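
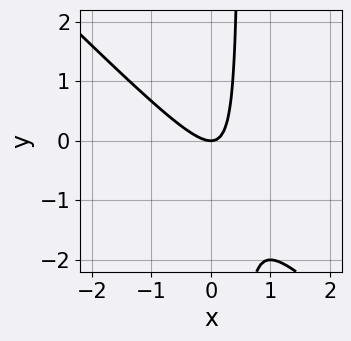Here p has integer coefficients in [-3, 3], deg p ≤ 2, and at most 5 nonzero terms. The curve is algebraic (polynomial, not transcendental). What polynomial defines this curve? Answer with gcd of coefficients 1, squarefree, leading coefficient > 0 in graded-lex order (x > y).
2*x^2 + 2*x*y - y

Degree: the shape is more complex than any degree-1 curve, so deg p = 2.
Against the integer gridlines: it meets the y-axis at y = 0 (among the integer gridlines); it meets the x-axis at x = 0 (among the integer gridlines).
Putting this together gives p.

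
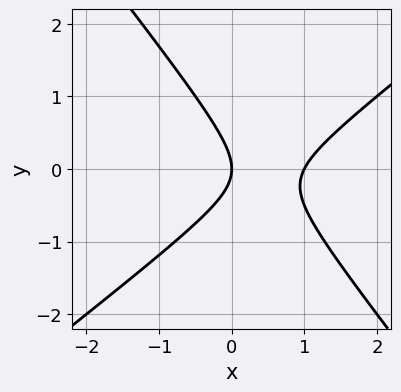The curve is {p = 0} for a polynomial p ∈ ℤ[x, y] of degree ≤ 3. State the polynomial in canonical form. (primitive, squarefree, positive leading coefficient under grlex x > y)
2*x^2 - x*y - 2*y^2 - 2*x

1. deg p = 2. The shape is more complex than any degree-1 curve.
2. Observable constraints: among the integer gridlines, it crosses the x-axis at x ∈ {0, 1}; it crosses the y-axis at the gridline y = 0.
3. These observations pin down the coefficients.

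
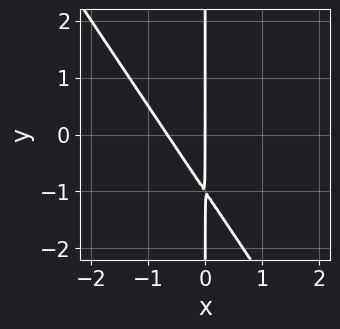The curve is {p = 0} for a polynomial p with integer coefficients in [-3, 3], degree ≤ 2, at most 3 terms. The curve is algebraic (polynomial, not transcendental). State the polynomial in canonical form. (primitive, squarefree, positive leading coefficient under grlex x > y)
3*x^2 + 2*x*y + 2*x

(a) deg p = 2. The shape is more complex than any degree-1 curve.
(b) From the visible intercepts: every point of the y-axis in the box is on the curve; it meets the x-axis at x = 0 (among the integer gridlines).
(c) Solving for integer coefficients yields p as stated.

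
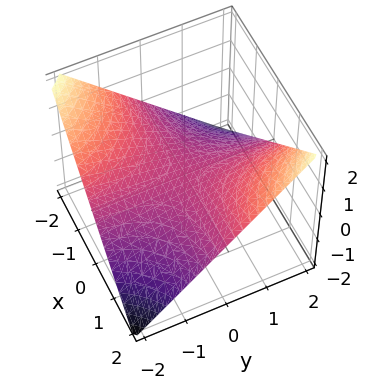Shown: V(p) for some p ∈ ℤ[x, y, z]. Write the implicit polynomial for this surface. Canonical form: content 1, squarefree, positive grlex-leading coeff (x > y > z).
x*y - 2*z

(a) Degree: a hyperbolic paraboloid; a quadric, so deg p = 2.
(b) Reading off the gridlines: the visible y-axis segment lies entirely on the surface; it crosses the z-axis at the gridline z = 0.
(c) The integer polynomial consistent with all of this is the stated p.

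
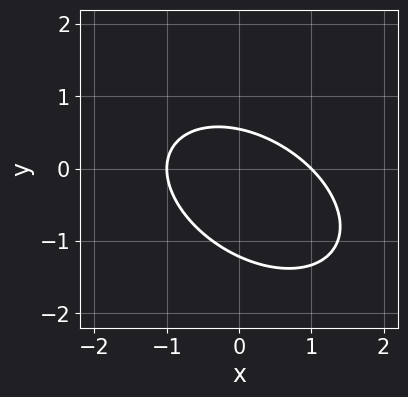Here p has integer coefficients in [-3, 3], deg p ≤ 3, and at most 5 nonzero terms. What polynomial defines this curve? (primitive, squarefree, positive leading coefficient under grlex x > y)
2*x^2 + 2*x*y + 3*y^2 + 2*y - 2

The degree is 2 — no degree-1 curve has this shape.
From the axis intercepts and sections: the x-axis gridline crossings are at x ∈ {-1, 1}.
Putting this together gives p.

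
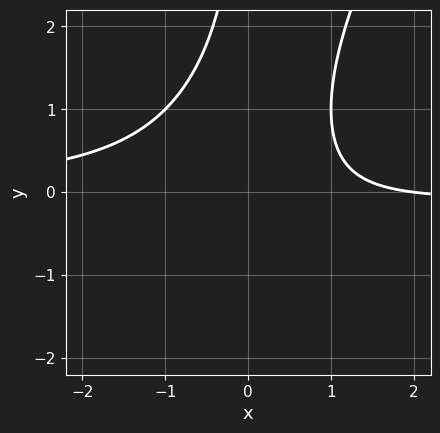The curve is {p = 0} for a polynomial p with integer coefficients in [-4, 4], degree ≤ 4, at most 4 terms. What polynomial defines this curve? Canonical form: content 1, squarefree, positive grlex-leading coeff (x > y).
deg p = 3. A generic line meets the curve in up to 3 points.
Reading off the gridlines: it crosses the x-axis at the gridline x = 2; the curve avoids every integer y-axis point in the box.
Matching integer coefficients to the picture gives p.

2*x^2*y - x*y^2 + x - 2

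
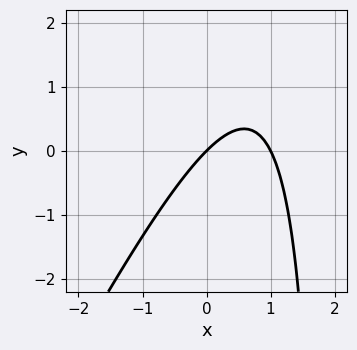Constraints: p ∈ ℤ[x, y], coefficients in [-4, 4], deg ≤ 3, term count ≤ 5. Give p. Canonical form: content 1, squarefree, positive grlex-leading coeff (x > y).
2*x^2 - x*y - 2*x + 2*y

1. deg p = 2. The shape is more complex than any degree-1 curve.
2. From the visible intercepts: the x-axis gridline crossings are at x ∈ {0, 1}; one y-axis crossing is at y = 0.
3. Solving for integer coefficients yields p as stated.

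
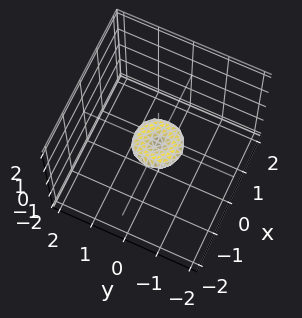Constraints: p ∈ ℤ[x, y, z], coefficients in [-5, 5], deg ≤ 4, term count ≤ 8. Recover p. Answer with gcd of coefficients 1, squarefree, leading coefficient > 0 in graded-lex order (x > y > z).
The degree is 4 — the shape is more complex than any degree-3 surface.
Symmetries: rotational symmetry about the z-axis ⇒ p depends on x, y only through x² + y².
Against the integer gridlines: a circular section at z = 0 has radius between 0 and 1; one x-axis crossing is at x = 0.
Matching integer coefficients to the picture gives p.

2*x^4 + 4*x^2*y^2 + 2*y^4 - x^2 - y^2 + 3*z^2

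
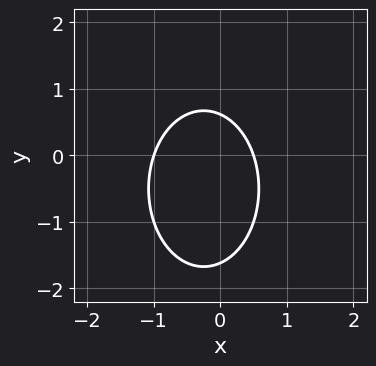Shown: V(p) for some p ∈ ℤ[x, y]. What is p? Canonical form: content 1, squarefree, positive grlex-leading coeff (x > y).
1. deg p = 2. The shape is more complex than any degree-1 curve.
2. Checking where it meets the axes: one x-axis crossing is at x = -1.
3. Assembling these constraints gives the stated polynomial.

2*x^2 + y^2 + x + y - 1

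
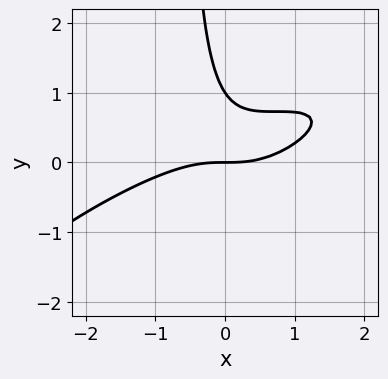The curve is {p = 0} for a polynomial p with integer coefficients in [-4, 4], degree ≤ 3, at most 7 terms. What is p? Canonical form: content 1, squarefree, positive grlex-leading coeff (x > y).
x^3 - 3*x^2*y + 3*x*y^2 + 2*y^2 - 2*y

First, the degree is 3 — the shape is more complex than any degree-2 curve.
Next, observable constraints: it crosses the x-axis at the gridline x = 0; the y-axis gridline crossings are at y ∈ {0, 1}.
Finally, fitting integer coefficients to these (and the overall shape) gives p.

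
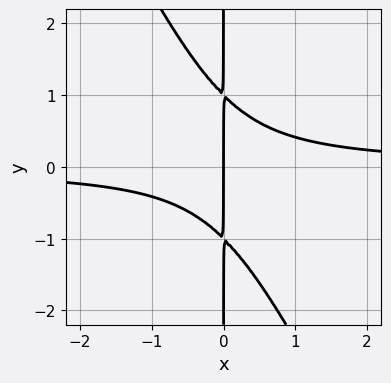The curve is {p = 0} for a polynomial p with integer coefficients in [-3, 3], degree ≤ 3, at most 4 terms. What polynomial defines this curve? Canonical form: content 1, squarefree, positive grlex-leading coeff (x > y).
2*x^2*y + x*y^2 - x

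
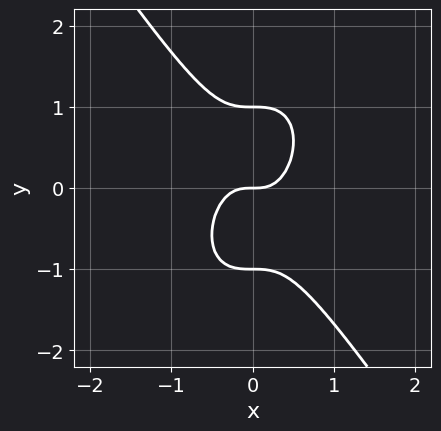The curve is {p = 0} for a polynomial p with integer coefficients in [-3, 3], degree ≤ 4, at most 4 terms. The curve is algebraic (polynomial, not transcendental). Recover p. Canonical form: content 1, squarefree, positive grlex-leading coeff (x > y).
3*x^3 + y^3 - y

(a) The degree is 3 — the shape is more complex than any degree-2 curve.
(b) From the visible intercepts: the y-axis gridline crossings are at y ∈ {-1, 0, 1}; one x-axis crossing is at x = 0.
(c) Together with the visible shape, these determine p as stated.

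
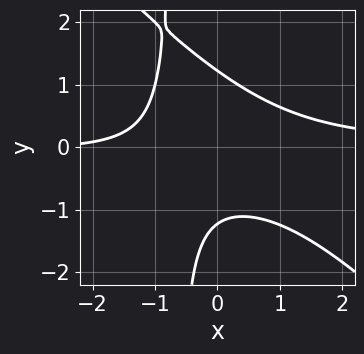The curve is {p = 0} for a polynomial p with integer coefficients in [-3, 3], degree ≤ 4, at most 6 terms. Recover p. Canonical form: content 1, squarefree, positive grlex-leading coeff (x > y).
First, the degree is 3 — the shape is more complex than any degree-2 curve.
Then, reading off the gridlines: no x-intercept at any integer in the box.
Finally, the integer polynomial consistent with all of this is the stated p.

3*x^2*y + 3*x*y^2 + 2*y^2 - x - 3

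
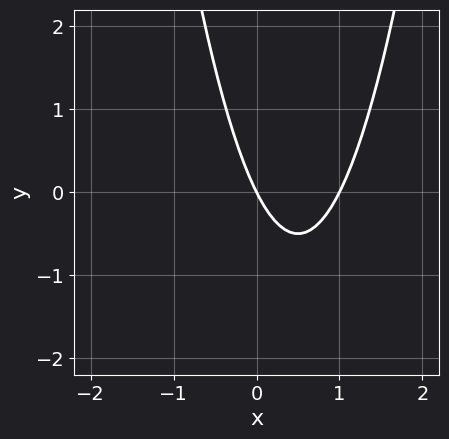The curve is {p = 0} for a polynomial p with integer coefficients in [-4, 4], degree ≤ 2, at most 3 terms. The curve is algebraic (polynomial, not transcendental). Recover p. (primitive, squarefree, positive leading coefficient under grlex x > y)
First, degree: a generic line meets the curve in up to 2 points, so deg p = 2.
Next, against the integer gridlines: among the integer gridlines, it crosses the x-axis at x ∈ {0, 1}; it crosses the y-axis at the gridline y = 0.
Finally, together with the visible shape, these determine p as stated.

2*x^2 - 2*x - y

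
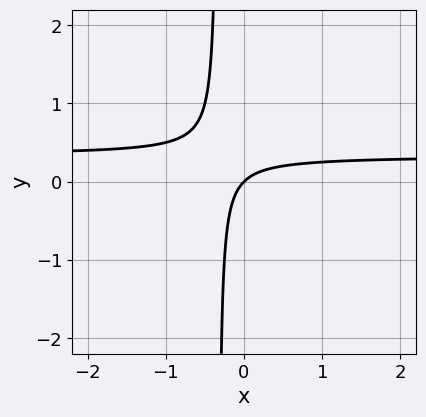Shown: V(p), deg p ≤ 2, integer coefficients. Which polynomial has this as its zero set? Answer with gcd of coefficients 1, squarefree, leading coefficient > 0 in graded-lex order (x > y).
3*x*y - x + y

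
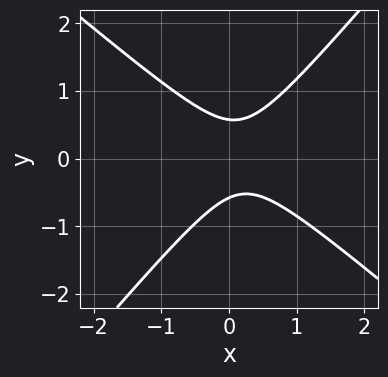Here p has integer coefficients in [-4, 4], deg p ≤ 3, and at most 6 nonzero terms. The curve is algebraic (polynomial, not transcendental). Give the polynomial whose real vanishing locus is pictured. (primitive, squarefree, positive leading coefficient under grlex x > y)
3*x^2 + x*y - 3*y^2 - x + 1

1. The degree is 2 — no degree-1 curve has this shape.
2. Against the integer gridlines: no x-intercept at any integer in the box.
3. Putting this together gives p.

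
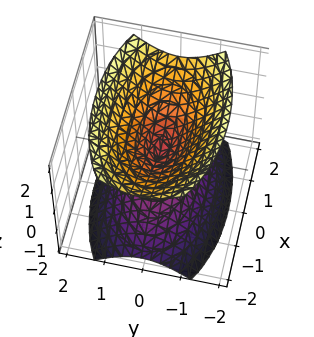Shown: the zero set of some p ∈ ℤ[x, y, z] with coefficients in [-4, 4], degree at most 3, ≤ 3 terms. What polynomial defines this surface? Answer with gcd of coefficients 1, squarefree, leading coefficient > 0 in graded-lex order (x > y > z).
(a) The picture has 2 separate pieces. Treating them together as one polynomial.
(b) The degree is 2 — a double cone through the origin; a quadric.
(c) Symmetries: mirror symmetry x ↦ −x ⇒ only even powers of x; it's symmetric under z → −z, forcing even powers of z; mirror symmetry y ↦ −y ⇒ only even powers of y.
(d) From the visible intercepts: it meets the y-axis at y = 0 (among the integer gridlines); it meets the z-axis at z = 0 (among the integer gridlines).
(e) Assembling these constraints gives the stated polynomial.

x^2 + 3*y^2 - 2*z^2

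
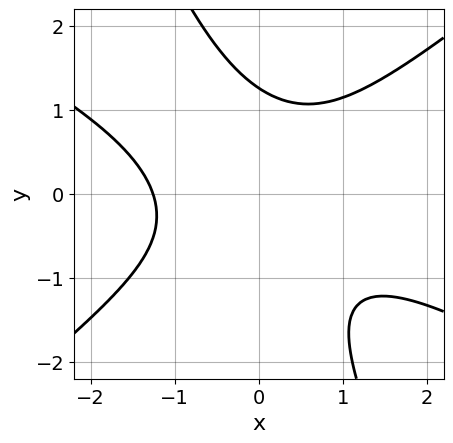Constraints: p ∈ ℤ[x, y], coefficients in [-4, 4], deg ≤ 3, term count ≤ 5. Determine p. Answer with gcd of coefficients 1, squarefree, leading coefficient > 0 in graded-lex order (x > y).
First, deg p = 3. No degree-2 curve has this shape.
Finally, the integer polynomial consistent with all of this is the stated p.

x^3 + x^2*y - 2*x*y^2 - y^3 + 2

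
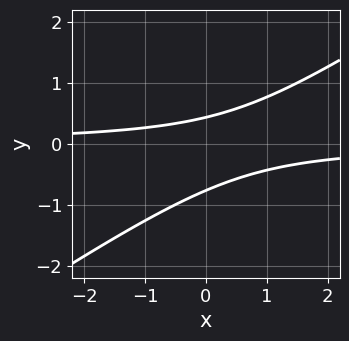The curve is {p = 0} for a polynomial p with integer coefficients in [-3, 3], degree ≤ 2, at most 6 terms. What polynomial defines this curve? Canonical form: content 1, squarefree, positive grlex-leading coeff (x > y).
2*x*y - 3*y^2 - y + 1

The degree is 2 — the shape is more complex than any degree-1 curve.
Reading off the gridlines: it misses every integer gridline on the x-axis.
Assembling these constraints gives the stated polynomial.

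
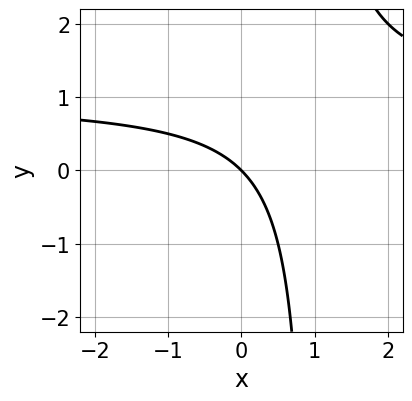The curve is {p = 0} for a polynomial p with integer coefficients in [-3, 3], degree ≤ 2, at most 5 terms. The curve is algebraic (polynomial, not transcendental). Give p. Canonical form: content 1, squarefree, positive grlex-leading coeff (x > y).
x*y - x - y

deg p = 2.
Observable constraints: it meets the y-axis at y = 0 (among the integer gridlines); one x-axis crossing is at x = 0.
Putting this together gives p.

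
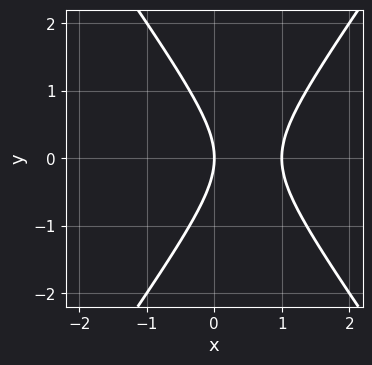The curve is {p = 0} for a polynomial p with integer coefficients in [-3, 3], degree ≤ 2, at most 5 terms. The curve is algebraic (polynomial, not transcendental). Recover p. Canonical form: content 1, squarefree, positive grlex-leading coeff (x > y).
2*x^2 - y^2 - 2*x

First, deg p = 2. A generic line meets the curve in up to 2 points.
Then, symmetries: it's symmetric under y → −y, forcing even powers of y.
Next, from the visible intercepts: among the integer gridlines, it crosses the x-axis at x ∈ {0, 1}; it meets the y-axis at y = 0 (among the integer gridlines).
Finally, solving for integer coefficients yields p as stated.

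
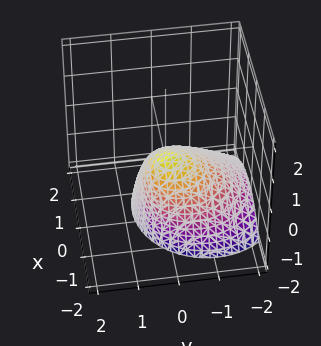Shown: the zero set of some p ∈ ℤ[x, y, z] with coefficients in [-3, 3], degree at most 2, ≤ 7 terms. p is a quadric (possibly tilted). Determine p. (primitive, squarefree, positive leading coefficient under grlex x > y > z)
3*x^2 + x*z + 3*y^2 - 3*y*z + 3*z

1. The degree is 2 — the shape is more complex than any degree-1 surface.
2. Against the integer gridlines: one z-axis crossing is at z = 0; it meets the y-axis at y = 0 (among the integer gridlines); it crosses the x-axis at the gridline x = 0.
3. Putting this together gives p.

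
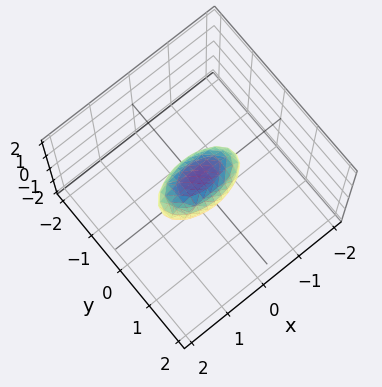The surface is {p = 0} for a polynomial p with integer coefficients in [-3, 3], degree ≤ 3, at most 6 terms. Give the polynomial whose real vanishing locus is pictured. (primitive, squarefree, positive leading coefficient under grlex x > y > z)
First, the degree is 2 — a closed, bounded, convex surface; a quadric.
Next, symmetries: the z ↦ −z reflection is a symmetry, so z appears only in even powers; mirror symmetry y ↦ −y ⇒ only even powers of y; the x ↦ −x reflection is a symmetry, so x appears only in even powers.
Then, against the integer gridlines: among the integer gridlines, it crosses the x-axis at x ∈ {-1, 1}.
Finally, the integer polynomial consistent with all of this is the stated p.

x^2 + 3*y^2 + 2*z^2 - 1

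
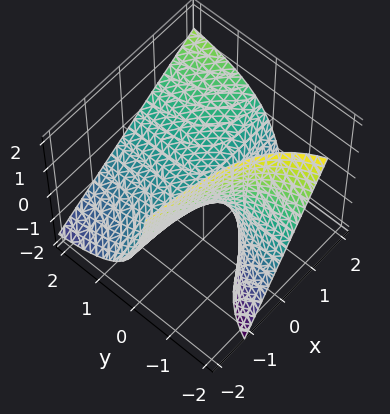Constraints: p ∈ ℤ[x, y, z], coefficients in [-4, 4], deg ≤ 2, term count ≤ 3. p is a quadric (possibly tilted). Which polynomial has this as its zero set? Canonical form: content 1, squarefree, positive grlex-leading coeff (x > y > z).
x*y - y*z - z

First, deg p = 2. The shape is more complex than any degree-1 surface.
Then, reading off the gridlines: every point of the x-axis in the box is on the surface; every point of the y-axis in the box is on the surface; it crosses the z-axis at the gridline z = 0.
Finally, the integer polynomial consistent with all of this is the stated p.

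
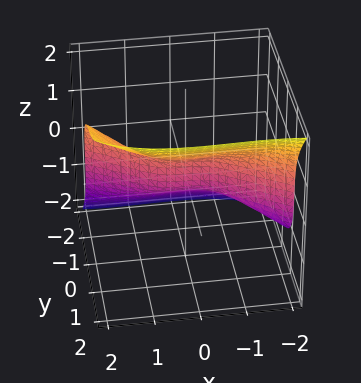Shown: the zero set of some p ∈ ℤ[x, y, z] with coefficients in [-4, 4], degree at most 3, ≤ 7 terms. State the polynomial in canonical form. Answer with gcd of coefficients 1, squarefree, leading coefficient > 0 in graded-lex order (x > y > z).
x^3 + x^2*y + 3*y^3 - 3*z^3 + 2*y

Degree: a generic line meets the surface in up to 3 points, so deg p = 3.
Checking where it meets the axes: it crosses the z-axis at the gridline z = 0; one y-axis crossing is at y = 0; it crosses the x-axis at the gridline x = 0.
Together with the visible shape, these determine p as stated.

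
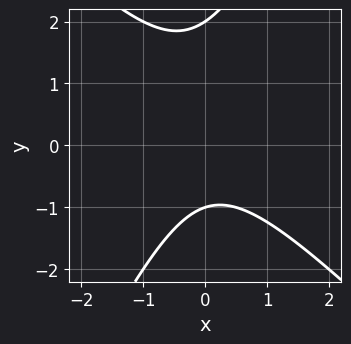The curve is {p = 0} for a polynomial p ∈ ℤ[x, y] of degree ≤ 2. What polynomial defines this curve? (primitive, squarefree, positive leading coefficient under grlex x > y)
2*x^2 + x*y - y^2 + y + 2

1. Degree: a generic line meets the curve in up to 2 points, so deg p = 2.
2. From the axis intercepts and sections: the curve avoids every integer x-axis point in the box; among the integer gridlines, it crosses the y-axis at y ∈ {-1, 2}.
3. These observations pin down the coefficients.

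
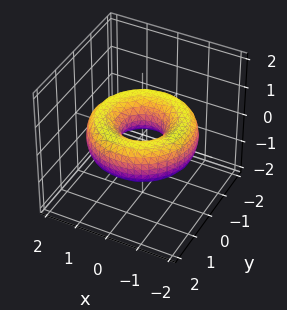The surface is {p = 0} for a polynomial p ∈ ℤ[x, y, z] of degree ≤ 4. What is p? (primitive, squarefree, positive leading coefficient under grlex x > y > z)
x^4 + 2*x^2*y^2 + y^4 - 3*x^2 - 3*y^2 + 3*z^2 + 1

Degree: a generic line meets the surface in up to 4 points, so deg p = 4.
Symmetries: every cross-section ⟂ z is a circle, so x, y appear only via x² + y².
From the axis intercepts and sections: a circular section at z = 0 has radius between 0 and 1; the surface avoids every integer z-axis point in the box.
Solving for integer coefficients yields p as stated.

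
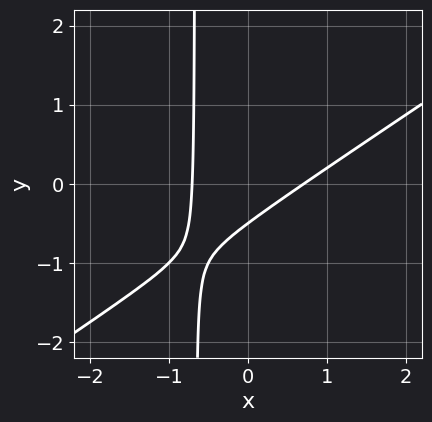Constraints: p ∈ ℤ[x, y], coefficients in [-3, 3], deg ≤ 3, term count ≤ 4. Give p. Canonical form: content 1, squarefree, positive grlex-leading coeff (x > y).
2*x^2 - 3*x*y - 2*y - 1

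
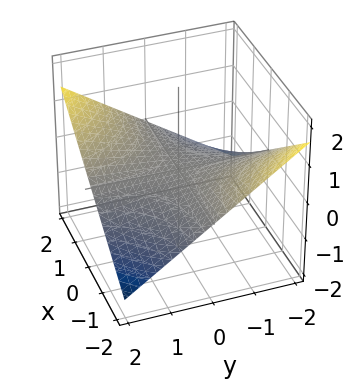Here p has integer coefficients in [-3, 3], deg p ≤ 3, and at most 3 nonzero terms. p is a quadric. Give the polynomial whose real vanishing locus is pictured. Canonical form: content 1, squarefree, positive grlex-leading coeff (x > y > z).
Degree: a saddle surface; a quadric, so deg p = 2.
From the visible intercepts: the visible x-axis segment lies entirely on the surface; one z-axis crossing is at z = 0.
Together with the visible shape, these determine p as stated.

x*y - 3*z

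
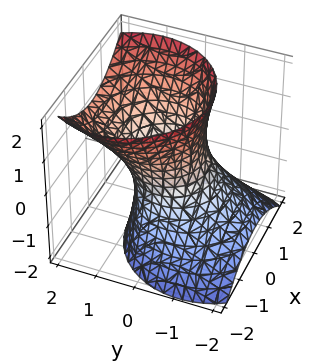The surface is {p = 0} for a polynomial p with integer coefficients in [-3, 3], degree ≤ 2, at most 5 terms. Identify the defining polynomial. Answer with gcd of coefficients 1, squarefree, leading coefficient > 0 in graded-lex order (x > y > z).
First, deg p = 2.
Next, from the visible intercepts: among the integer gridlines, it crosses the x-axis at x ∈ {-1, 1}; the surface avoids every integer z-axis point in the box; the y-axis gridline crossings are at y ∈ {-1, 1}.
Finally, assembling these constraints gives the stated polynomial.

2*x^2 + 2*y^2 - 2*y*z - z^2 - 2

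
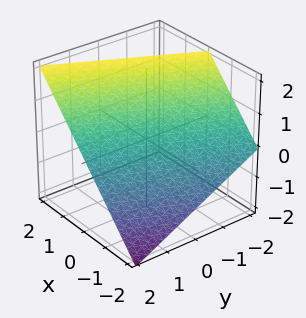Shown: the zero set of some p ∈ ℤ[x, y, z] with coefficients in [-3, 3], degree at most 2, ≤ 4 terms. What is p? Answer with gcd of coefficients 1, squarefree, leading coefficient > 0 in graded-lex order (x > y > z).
1. deg p = 1. Every cross-section is a straight line — this is a plane.
2. From the visible intercepts: it meets the y-axis at y = 2 (among the integer gridlines); it meets the z-axis at z = 1 (among the integer gridlines); one x-axis crossing is at x = -1.
3. Putting this together gives p.

2*x - y - 2*z + 2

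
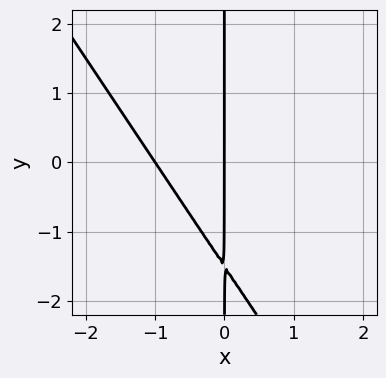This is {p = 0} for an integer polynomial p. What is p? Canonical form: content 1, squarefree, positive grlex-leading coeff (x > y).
3*x^2 + 2*x*y + 3*x

deg p = 2.
From the axis intercepts and sections: among the integer gridlines, it crosses the x-axis at x ∈ {-1, 0}; every point of the y-axis in the box is on the curve.
Together with the visible shape, these determine p as stated.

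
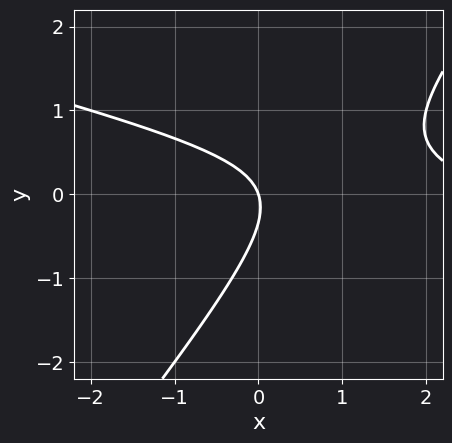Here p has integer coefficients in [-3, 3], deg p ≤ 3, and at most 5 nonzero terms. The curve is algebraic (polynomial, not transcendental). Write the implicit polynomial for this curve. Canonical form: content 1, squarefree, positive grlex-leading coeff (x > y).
(a) Degree: a generic line meets the curve in up to 2 points, so deg p = 2.
(b) From the visible intercepts: one y-axis crossing is at y = 0; it crosses the x-axis at the gridline x = 0.
(c) Together with the visible shape, these determine p as stated.

x^2 + 3*x*y - 3*y^2 - 3*x - y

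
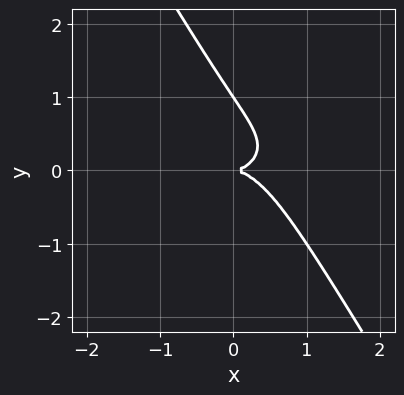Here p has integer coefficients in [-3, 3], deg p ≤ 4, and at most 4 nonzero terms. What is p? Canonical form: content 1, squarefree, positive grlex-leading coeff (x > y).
First, deg p = 3. No degree-2 curve has this shape.
Next, from the axis intercepts and sections: it meets the x-axis at x = 0 (among the integer gridlines); among the integer gridlines, it crosses the y-axis at y ∈ {0, 1}.
Finally, together with the visible shape, these determine p as stated.

x^3 + 3*x*y^2 + 2*y^3 - 2*y^2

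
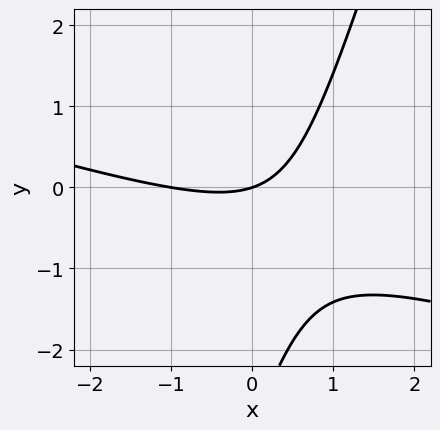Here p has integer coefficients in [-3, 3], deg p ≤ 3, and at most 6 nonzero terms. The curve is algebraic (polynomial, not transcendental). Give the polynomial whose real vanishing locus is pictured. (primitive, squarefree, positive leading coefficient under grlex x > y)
First, the degree is 2 — a generic line meets the curve in up to 2 points.
Then, against the integer gridlines: it meets the y-axis at y = 0 (among the integer gridlines); among the integer gridlines, it crosses the x-axis at x ∈ {-1, 0}.
Finally, matching integer coefficients to the picture gives p.

x^2 + 3*x*y - y^2 + x - 3*y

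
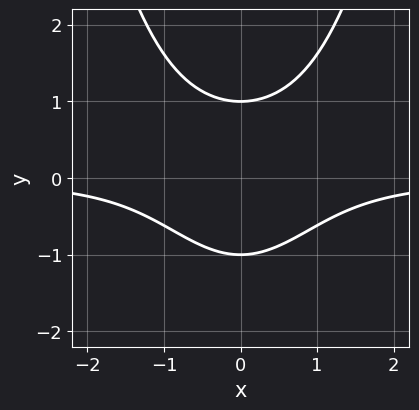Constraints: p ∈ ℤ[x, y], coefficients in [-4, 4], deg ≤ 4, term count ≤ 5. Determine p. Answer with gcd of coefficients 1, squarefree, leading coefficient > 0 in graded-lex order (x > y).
First, degree: a generic line meets the curve in up to 3 points, so deg p = 3.
Then, symmetries: mirror symmetry x ↦ −x ⇒ only even powers of x.
Next, checking where it meets the axes: the y-axis gridline crossings are at y ∈ {-1, 1}; no x-intercept at any integer in the box.
Finally, assembling these constraints gives the stated polynomial.

x^2*y - y^2 + 1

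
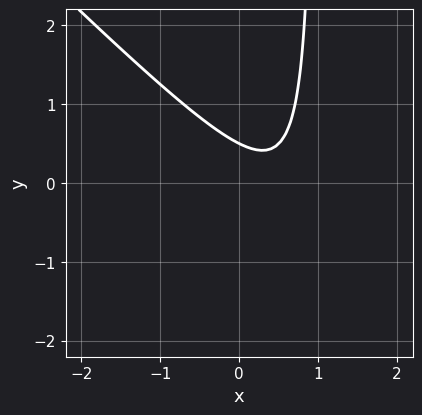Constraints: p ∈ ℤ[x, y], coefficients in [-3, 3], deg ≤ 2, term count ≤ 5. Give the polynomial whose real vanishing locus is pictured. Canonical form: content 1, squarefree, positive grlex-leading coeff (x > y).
The degree is 2 — the shape is more complex than any degree-1 curve.
From the axis intercepts and sections: no x-intercept at any integer in the box.
These observations pin down the coefficients.

2*x^2 + 2*x*y - 2*x - 2*y + 1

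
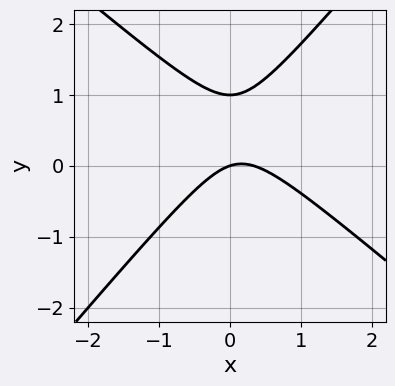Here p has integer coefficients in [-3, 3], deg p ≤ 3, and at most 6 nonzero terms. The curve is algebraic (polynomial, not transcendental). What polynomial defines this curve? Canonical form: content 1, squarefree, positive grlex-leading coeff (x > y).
1. deg p = 2.
2. Reading off the gridlines: among the integer gridlines, it crosses the y-axis at y ∈ {0, 1}; it meets the x-axis at x = 0 (among the integer gridlines).
3. These observations pin down the coefficients.

3*x^2 + x*y - 3*y^2 - x + 3*y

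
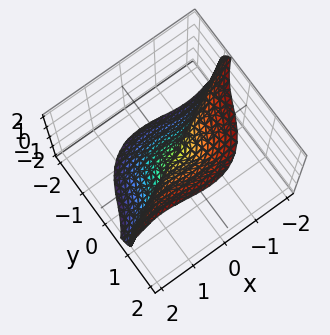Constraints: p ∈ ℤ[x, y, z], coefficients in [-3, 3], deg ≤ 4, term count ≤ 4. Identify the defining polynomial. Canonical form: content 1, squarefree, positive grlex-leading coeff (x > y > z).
First, degree: no degree-2 surface has this shape, so deg p = 3.
Next, from the axis intercepts and sections: it meets the x-axis at x = 0 (among the integer gridlines); it meets the z-axis at z = 0 (among the integer gridlines); it crosses the y-axis at the gridline y = 0.
Finally, matching integer coefficients to the picture gives p.

2*x^3 - 3*x^2*y - 3*y^3 + z^3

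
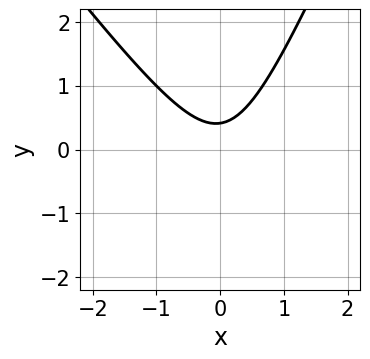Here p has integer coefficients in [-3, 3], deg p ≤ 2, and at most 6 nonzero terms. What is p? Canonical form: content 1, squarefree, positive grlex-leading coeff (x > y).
First, deg p = 2.
Next, observable constraints: no x-intercept at any integer in the box.
Finally, the integer polynomial consistent with all of this is the stated p.

3*x^2 + x*y - y^2 - 2*y + 1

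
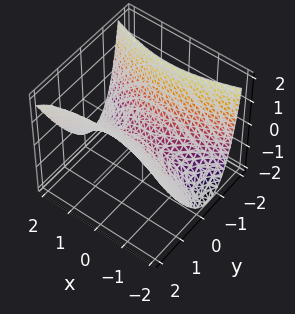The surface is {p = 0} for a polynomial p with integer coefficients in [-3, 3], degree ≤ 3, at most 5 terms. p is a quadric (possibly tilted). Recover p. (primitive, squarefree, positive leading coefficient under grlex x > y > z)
x^2 - 3*y^2 + y*z + 3*z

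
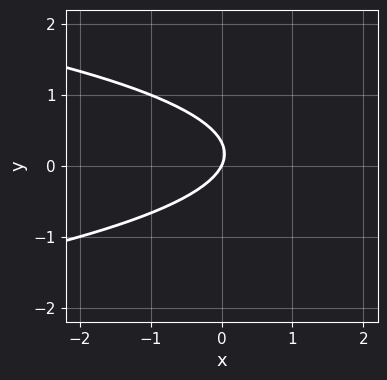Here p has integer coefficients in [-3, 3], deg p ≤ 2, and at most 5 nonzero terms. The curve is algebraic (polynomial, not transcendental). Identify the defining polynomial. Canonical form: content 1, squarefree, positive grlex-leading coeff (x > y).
3*y^2 + 2*x - y

1. The degree is 2 — no degree-1 curve has this shape.
2. Against the integer gridlines: it meets the y-axis at y = 0 (among the integer gridlines); one x-axis crossing is at x = 0.
3. Assembling these constraints gives the stated polynomial.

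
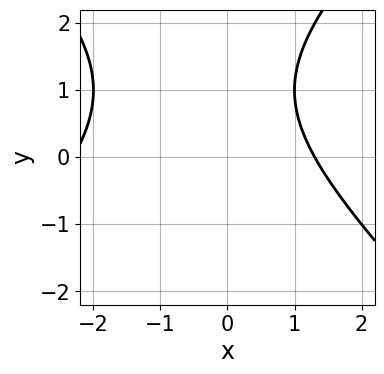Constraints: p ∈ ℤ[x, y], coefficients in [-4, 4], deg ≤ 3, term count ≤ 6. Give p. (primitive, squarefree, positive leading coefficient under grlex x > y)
x^2 - y^2 + x + 2*y - 3

First, degree: no degree-1 curve has this shape, so deg p = 2.
Next, against the integer gridlines: the curve avoids every integer y-axis point in the box.
Finally, together with the visible shape, these determine p as stated.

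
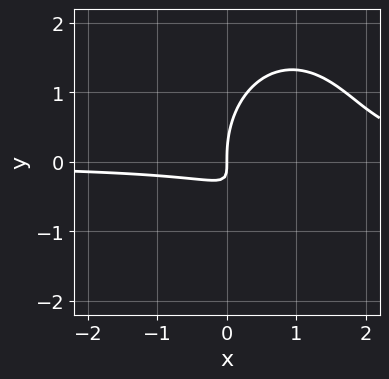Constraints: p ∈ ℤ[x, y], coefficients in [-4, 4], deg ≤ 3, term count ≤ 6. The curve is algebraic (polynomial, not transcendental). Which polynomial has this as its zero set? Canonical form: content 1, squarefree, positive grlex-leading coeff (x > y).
2*x^2*y + y^3 - 3*x*y - x

1. Degree: the shape is more complex than any degree-2 curve, so deg p = 3.
2. From the visible intercepts: it crosses the x-axis at the gridline x = 0; it crosses the y-axis at the gridline y = 0.
3. The integer polynomial consistent with all of this is the stated p.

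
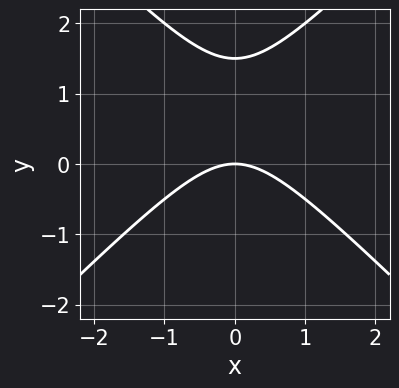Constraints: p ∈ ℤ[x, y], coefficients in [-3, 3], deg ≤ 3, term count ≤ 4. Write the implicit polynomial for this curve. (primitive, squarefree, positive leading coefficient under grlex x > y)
First, degree: a generic line meets the curve in up to 2 points, so deg p = 2.
Then, symmetries: it's symmetric under x → −x, forcing even powers of x.
Then, checking where it meets the axes: it meets the x-axis at x = 0 (among the integer gridlines); one y-axis crossing is at y = 0.
Finally, these observations pin down the coefficients.

2*x^2 - 2*y^2 + 3*y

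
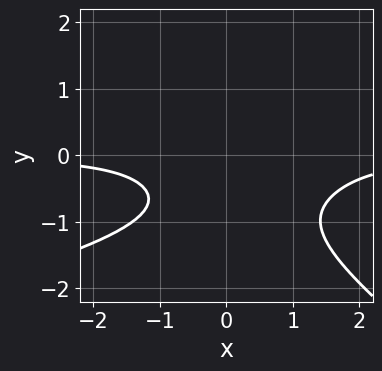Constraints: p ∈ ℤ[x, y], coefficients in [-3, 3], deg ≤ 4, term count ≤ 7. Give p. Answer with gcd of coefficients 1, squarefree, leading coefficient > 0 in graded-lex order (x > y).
1. Degree: the shape is more complex than any degree-3 curve, so deg p = 4.
2. Against the integer gridlines: it misses every integer gridline on the x-axis; no y-intercept at any integer in the box.
3. Solving for integer coefficients yields p as stated.

2*x*y^3 + 3*y^4 + 3*x^2*y - 2*x*y + 3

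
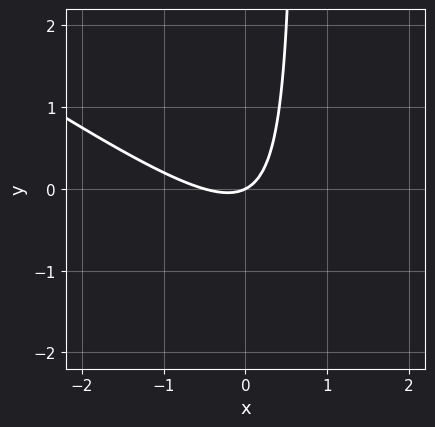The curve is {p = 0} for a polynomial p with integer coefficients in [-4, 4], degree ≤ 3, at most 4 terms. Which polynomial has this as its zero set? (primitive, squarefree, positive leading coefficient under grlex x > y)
2*x^2 + 3*x*y + x - 2*y

deg p = 2. A generic line meets the curve in up to 2 points.
Against the integer gridlines: one x-axis crossing is at x = 0; it crosses the y-axis at the gridline y = 0.
These observations pin down the coefficients.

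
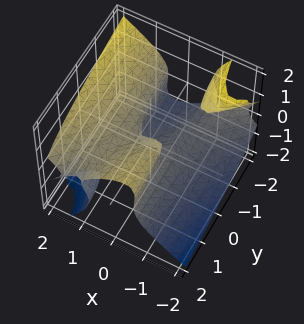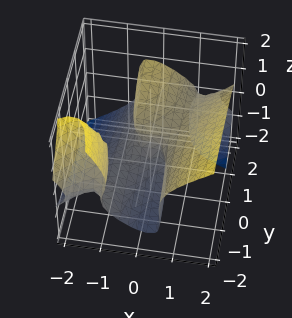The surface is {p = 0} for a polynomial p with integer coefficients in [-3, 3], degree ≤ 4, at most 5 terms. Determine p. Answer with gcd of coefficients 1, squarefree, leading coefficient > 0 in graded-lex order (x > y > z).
2*x^3 - 2*x^2*y - 3*x*z^2 - 2*z^3 + y

(a) Degree: a generic line meets the surface in up to 3 points, so deg p = 3.
(b) Checking where it meets the axes: it crosses the y-axis at the gridline y = 0; one z-axis crossing is at z = 0; one x-axis crossing is at x = 0.
(c) Assembling these constraints gives the stated polynomial.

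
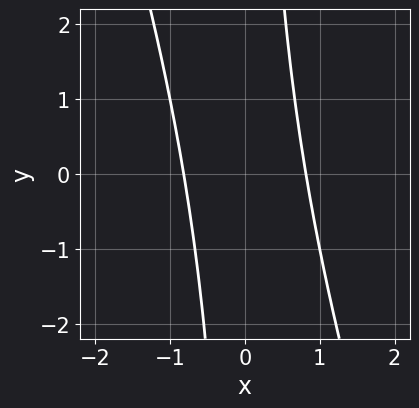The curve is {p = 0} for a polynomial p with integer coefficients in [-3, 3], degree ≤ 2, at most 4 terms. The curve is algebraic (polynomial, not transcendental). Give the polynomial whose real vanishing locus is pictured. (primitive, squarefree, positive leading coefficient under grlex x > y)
1. Degree: the shape is more complex than any degree-1 curve, so deg p = 2.
2. From the axis intercepts and sections: it misses every integer gridline on the y-axis.
3. Together with the visible shape, these determine p as stated.

3*x^2 + x*y - 2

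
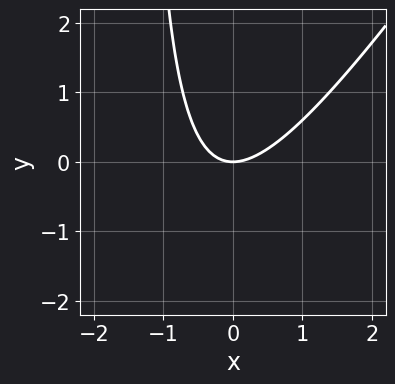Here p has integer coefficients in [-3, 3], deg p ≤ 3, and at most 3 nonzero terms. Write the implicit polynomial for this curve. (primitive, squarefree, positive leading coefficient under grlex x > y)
deg p = 2. A generic line meets the curve in up to 2 points.
From the visible intercepts: one y-axis crossing is at y = 0; one x-axis crossing is at x = 0.
Together with the visible shape, these determine p as stated.

3*x^2 - 2*x*y - 3*y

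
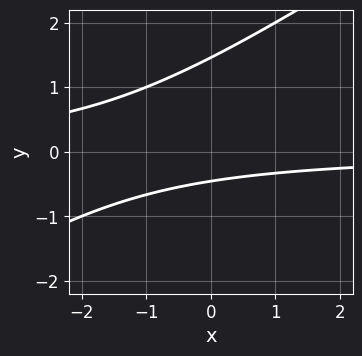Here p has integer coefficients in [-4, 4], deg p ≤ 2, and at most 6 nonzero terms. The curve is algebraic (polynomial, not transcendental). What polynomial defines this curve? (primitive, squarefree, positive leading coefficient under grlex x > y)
First, deg p = 2.
Next, from the visible intercepts: it misses every integer gridline on the x-axis.
Finally, putting this together gives p.

2*x*y - 3*y^2 + 3*y + 2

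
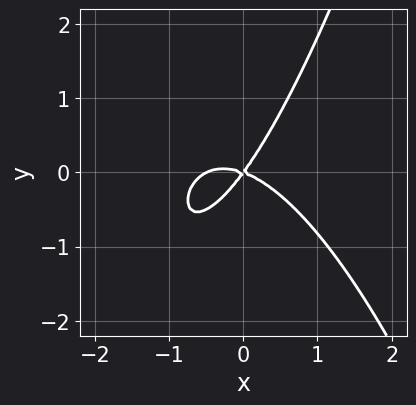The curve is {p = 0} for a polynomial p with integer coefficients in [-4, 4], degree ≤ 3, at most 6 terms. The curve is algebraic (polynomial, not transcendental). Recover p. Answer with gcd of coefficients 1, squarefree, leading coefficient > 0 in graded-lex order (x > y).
First, degree: the shape is more complex than any degree-2 curve, so deg p = 3.
Next, checking where it meets the axes: it meets the y-axis at y = 0 (among the integer gridlines); it meets the x-axis at x = 0 (among the integer gridlines).
Finally, solving for integer coefficients yields p as stated.

2*x^3 + x^2 + 2*x*y - 2*y^2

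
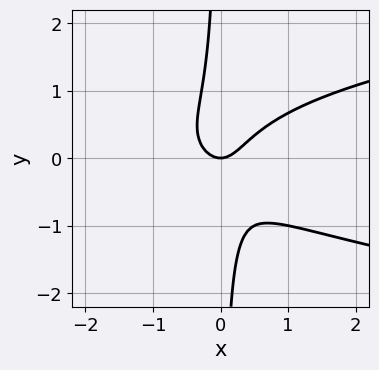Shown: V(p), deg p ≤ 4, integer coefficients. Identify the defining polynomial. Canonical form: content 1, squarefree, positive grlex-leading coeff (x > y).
1. The degree is 3 — the shape is more complex than any degree-2 curve.
2. Against the integer gridlines: one y-axis crossing is at y = 0; one x-axis crossing is at x = 0.
3. The integer polynomial consistent with all of this is the stated p.

3*x*y^2 - 2*x^2 + y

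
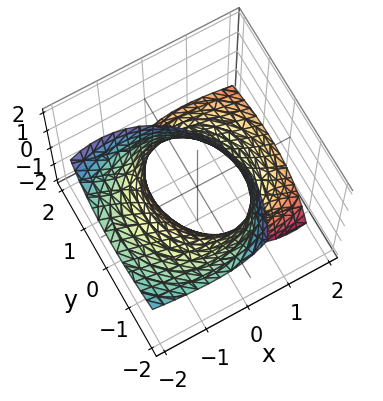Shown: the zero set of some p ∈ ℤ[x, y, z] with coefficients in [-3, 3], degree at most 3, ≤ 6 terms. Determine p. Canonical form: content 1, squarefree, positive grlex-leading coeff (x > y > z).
The degree is 2 — the shape is more complex than any degree-1 surface.
From the axis intercepts and sections: it misses every integer gridline on the z-axis.
Matching integer coefficients to the picture gives p.

2*x^2 + 3*x*z + 2*y^2 + 2*y*z - 3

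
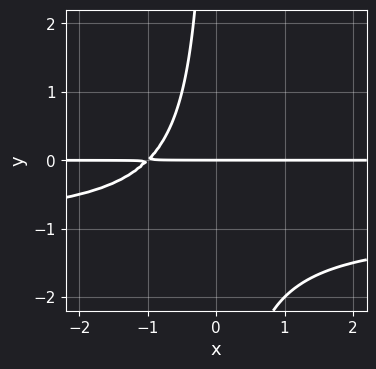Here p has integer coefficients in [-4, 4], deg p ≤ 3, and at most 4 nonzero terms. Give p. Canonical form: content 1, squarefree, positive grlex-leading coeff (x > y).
deg p = 3.
Against the integer gridlines: the visible x-axis segment lies entirely on the curve; it crosses the y-axis at the gridline y = 0.
Putting this together gives p.

x*y^2 + x*y + y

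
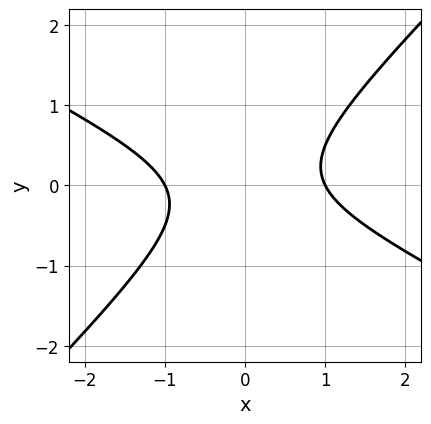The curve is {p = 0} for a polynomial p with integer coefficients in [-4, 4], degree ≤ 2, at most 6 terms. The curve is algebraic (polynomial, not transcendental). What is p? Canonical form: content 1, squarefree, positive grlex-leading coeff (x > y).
x^2 + x*y - 2*y^2 - 1

The degree is 2 — a generic line meets the curve in up to 2 points.
From the visible intercepts: the x-axis gridline crossings are at x ∈ {-1, 1}; the curve avoids every integer y-axis point in the box.
Assembling these constraints gives the stated polynomial.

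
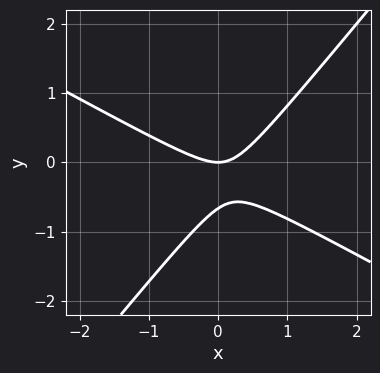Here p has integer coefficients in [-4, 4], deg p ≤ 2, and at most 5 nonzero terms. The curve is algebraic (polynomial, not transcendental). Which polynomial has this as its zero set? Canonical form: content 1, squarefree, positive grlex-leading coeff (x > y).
2*x^2 + 2*x*y - 3*y^2 - 2*y

First, degree: the shape is more complex than any degree-1 curve, so deg p = 2.
Then, reading off the gridlines: one x-axis crossing is at x = 0; one y-axis crossing is at y = 0.
Finally, solving for integer coefficients yields p as stated.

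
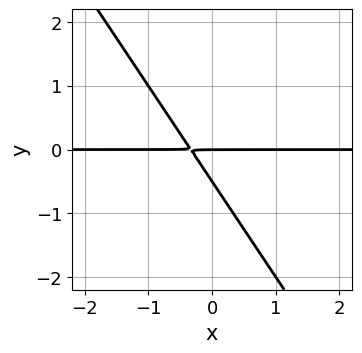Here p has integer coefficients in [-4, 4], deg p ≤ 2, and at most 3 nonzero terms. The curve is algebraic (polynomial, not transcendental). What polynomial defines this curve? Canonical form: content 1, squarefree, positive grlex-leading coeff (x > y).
(a) deg p = 2. The shape is more complex than any degree-1 curve.
(b) Against the integer gridlines: one y-axis crossing is at y = 0; the visible x-axis segment lies entirely on the curve.
(c) Putting this together gives p.

3*x*y + 2*y^2 + y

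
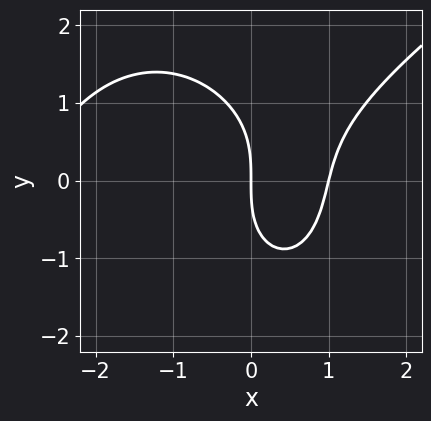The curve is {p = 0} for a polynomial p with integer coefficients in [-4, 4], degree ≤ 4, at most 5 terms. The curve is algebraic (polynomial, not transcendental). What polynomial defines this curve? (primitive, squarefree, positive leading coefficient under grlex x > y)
x^3 - x^2*y - y^3 + 2*x^2 - 3*x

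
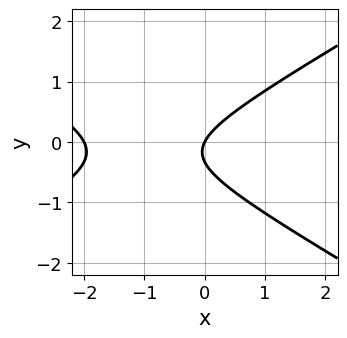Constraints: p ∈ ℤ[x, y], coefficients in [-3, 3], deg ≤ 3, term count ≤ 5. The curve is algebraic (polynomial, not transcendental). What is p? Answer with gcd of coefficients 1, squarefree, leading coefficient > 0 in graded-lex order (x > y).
(a) Degree: no degree-1 curve has this shape, so deg p = 2.
(b) Observable constraints: it meets the y-axis at y = 0 (among the integer gridlines); the x-axis gridline crossings are at x ∈ {-2, 0}.
(c) These observations pin down the coefficients.

x^2 - 3*y^2 + 2*x - y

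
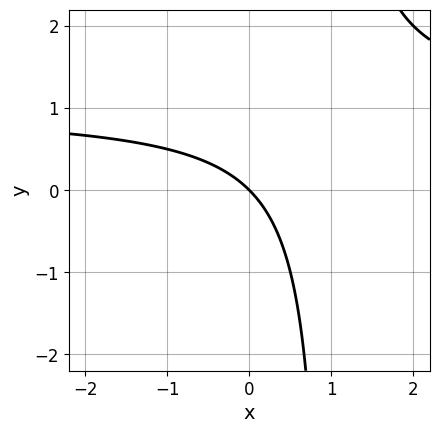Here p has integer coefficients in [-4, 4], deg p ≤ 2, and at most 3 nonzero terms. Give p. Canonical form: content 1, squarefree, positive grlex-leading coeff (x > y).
x*y - x - y

First, degree: no degree-1 curve has this shape, so deg p = 2.
Then, checking where it meets the axes: one y-axis crossing is at y = 0; one x-axis crossing is at x = 0.
Finally, solving for integer coefficients yields p as stated.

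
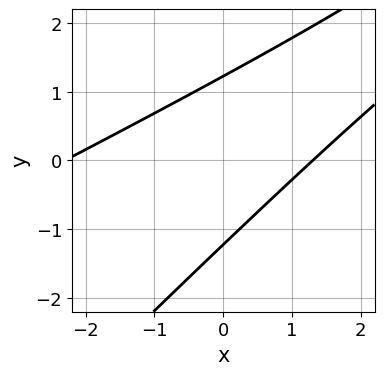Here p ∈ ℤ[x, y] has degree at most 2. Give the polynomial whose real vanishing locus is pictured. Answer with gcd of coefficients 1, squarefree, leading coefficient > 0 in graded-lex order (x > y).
x^2 - 3*x*y + 2*y^2 + x - 3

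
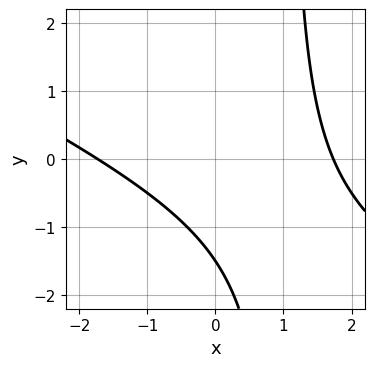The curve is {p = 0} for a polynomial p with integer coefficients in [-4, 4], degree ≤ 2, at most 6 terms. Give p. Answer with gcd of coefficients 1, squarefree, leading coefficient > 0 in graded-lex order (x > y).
x^2 + 2*x*y - 2*y - 3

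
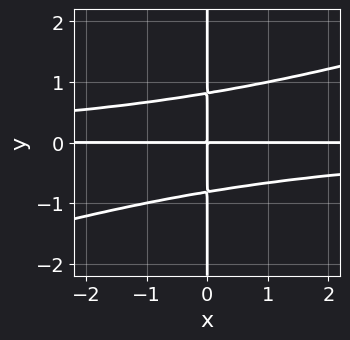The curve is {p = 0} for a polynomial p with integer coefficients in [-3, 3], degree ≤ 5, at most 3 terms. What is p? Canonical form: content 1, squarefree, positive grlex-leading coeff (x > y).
(a) Degree: the shape is more complex than any degree-3 curve, so deg p = 4.
(b) Checking where it meets the axes: every point of the x-axis in the box is on the curve; the visible y-axis segment lies entirely on the curve.
(c) Solving for integer coefficients yields p as stated.

x^2*y^2 - 3*x*y^3 + 2*x*y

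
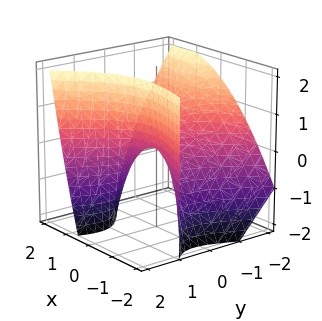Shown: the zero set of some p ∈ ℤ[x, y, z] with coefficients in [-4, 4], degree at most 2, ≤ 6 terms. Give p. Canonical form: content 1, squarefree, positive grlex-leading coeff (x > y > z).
2*x^2 + 3*x*y - 3*y^2 - 3*y*z + 3*z

(a) The degree is 2 — a generic line meets the surface in up to 2 points.
(b) Checking where it meets the axes: it crosses the y-axis at the gridline y = 0; it crosses the z-axis at the gridline z = 0; one x-axis crossing is at x = 0.
(c) Putting this together gives p.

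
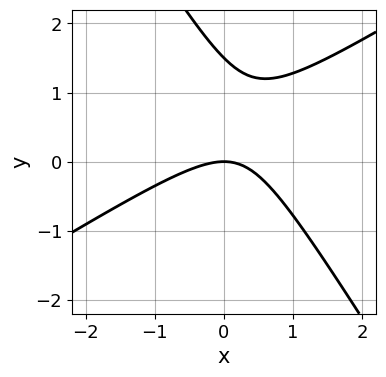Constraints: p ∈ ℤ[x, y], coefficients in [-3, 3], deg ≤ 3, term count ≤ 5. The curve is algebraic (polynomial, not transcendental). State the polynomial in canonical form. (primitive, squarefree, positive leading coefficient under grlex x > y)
First, degree: no degree-1 curve has this shape, so deg p = 2.
Then, from the visible intercepts: it crosses the x-axis at the gridline x = 0; it meets the y-axis at y = 0 (among the integer gridlines).
Finally, assembling these constraints gives the stated polynomial.

2*x^2 - 2*x*y - 2*y^2 + 3*y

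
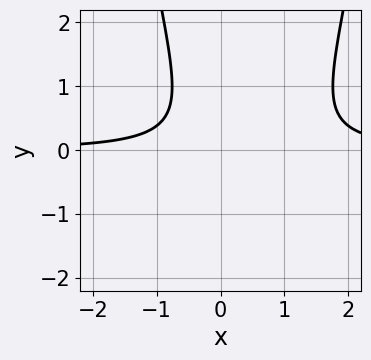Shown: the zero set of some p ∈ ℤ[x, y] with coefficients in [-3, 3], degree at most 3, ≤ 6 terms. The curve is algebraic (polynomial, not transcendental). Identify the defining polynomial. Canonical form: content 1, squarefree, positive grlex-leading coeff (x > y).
(a) deg p = 3. No degree-2 curve has this shape.
(b) Reading off the gridlines: the curve avoids every integer x-axis point in the box; the curve avoids every integer y-axis point in the box.
(c) Solving for integer coefficients yields p as stated.

3*x^2*y - 3*x*y - 2*y^2 - 2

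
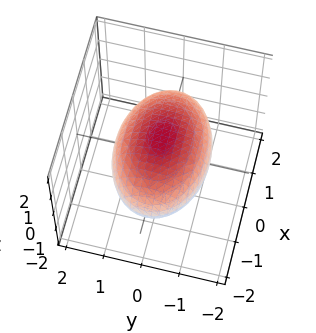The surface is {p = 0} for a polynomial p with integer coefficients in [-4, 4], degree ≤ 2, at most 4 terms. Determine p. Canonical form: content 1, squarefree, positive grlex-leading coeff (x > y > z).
x^2 + 2*y^2 + 3*z^2 - 3

(a) Degree: a closed, bounded, convex surface; a quadric, so deg p = 2.
(b) Symmetries: the y ↦ −y reflection is a symmetry, so y appears only in even powers; it's symmetric under x → −x, forcing even powers of x; mirror symmetry z ↦ −z ⇒ only even powers of z.
(c) Checking where it meets the axes: among the integer gridlines, it crosses the z-axis at z ∈ {-1, 1}.
(d) Solving for integer coefficients yields p as stated.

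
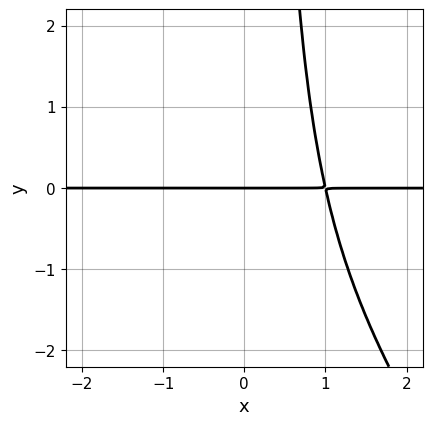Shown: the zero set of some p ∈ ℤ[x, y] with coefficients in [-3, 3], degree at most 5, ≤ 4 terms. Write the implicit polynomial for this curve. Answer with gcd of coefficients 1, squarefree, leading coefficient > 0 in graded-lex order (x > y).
1. deg p = 4. No degree-3 curve has this shape.
2. Observable constraints: every point of the x-axis in the box is on the curve; one y-axis crossing is at y = 0.
3. Solving for integer coefficients yields p as stated.

3*x^3*y + 2*x^2*y^2 - 3*y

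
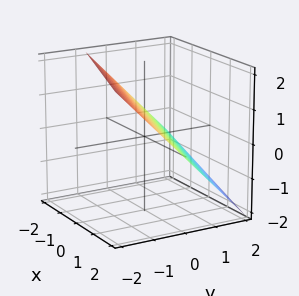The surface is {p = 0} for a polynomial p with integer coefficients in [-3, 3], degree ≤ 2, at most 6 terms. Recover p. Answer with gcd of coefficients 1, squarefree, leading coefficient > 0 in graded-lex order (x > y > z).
x + 3*y + 3*z - 2

(a) deg p = 1.
(b) From the visible intercepts: it crosses the x-axis at the gridline x = 2.
(c) These observations pin down the coefficients.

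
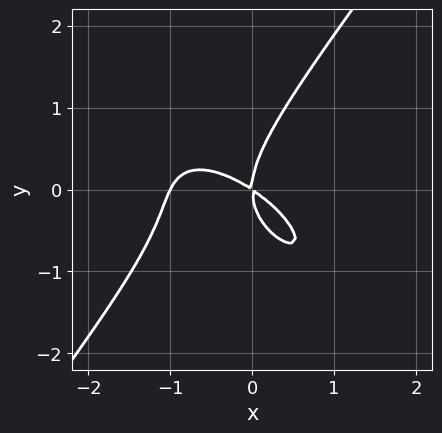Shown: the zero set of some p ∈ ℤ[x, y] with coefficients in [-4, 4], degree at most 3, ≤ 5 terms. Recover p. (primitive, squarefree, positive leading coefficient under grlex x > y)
2*x^3 + 2*x^2*y - 2*y^3 + 2*x^2 + 3*x*y

deg p = 3. No degree-2 curve has this shape.
From the visible intercepts: one y-axis crossing is at y = 0; among the integer gridlines, it crosses the x-axis at x ∈ {-1, 0}.
Together with the visible shape, these determine p as stated.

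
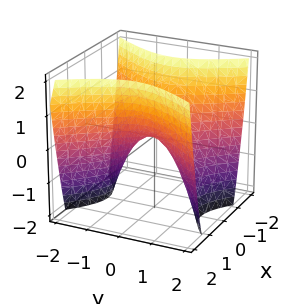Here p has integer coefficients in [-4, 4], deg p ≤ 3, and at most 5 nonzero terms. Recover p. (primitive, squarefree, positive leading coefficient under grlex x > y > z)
(a) deg p = 2. A saddle surface; a quadric.
(b) Symmetries: the x ↦ −x reflection is a symmetry, so x appears only in even powers; it's symmetric under y → −y, forcing even powers of y.
(c) Checking where it meets the axes: it meets the z-axis at z = 0 (among the integer gridlines); it crosses the y-axis at the gridline y = 0; it crosses the x-axis at the gridline x = 0.
(d) Together with the visible shape, these determine p as stated.

3*x^2 - 2*y^2 - 2*z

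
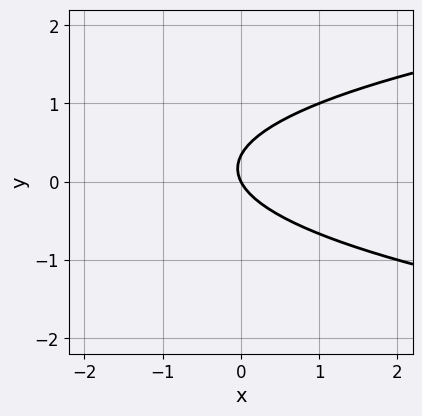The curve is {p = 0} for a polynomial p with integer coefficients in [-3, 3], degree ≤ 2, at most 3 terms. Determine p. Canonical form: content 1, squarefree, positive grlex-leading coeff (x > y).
The degree is 2 — a generic line meets the curve in up to 2 points.
From the visible intercepts: it crosses the x-axis at the gridline x = 0; it meets the y-axis at y = 0 (among the integer gridlines).
Assembling these constraints gives the stated polynomial.

3*y^2 - 2*x - y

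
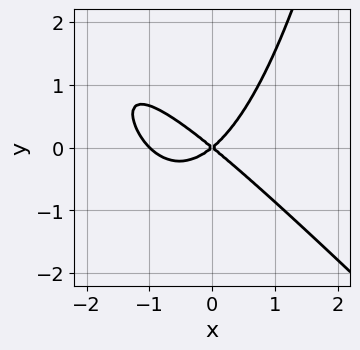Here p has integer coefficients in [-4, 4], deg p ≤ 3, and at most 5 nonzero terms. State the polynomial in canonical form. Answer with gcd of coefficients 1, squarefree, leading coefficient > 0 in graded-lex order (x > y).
2*x^3 + 2*x^2*y + 2*x^2 - 3*y^2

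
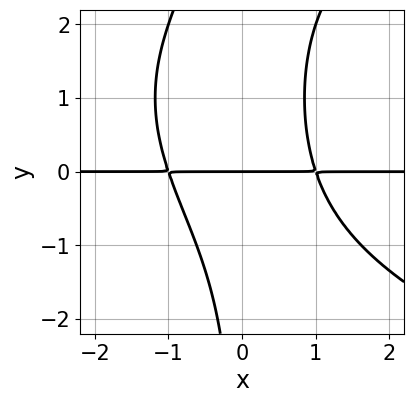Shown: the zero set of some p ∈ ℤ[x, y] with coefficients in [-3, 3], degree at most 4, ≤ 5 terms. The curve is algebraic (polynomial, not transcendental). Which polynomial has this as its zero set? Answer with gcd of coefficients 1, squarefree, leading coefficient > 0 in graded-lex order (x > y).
1. The degree is 4 — the shape is more complex than any degree-3 curve.
2. From the axis intercepts and sections: it meets the y-axis at y = 0 (among the integer gridlines); the visible x-axis segment lies entirely on the curve.
3. Solving for integer coefficients yields p as stated.

x*y^3 - 3*x^2*y - 2*x*y^2 + 3*y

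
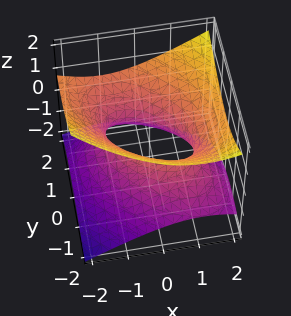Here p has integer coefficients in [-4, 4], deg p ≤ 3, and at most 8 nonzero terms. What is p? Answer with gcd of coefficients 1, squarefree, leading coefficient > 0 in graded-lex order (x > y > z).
x^2 + x*y + y^2 - y*z - 2*z^2 - 1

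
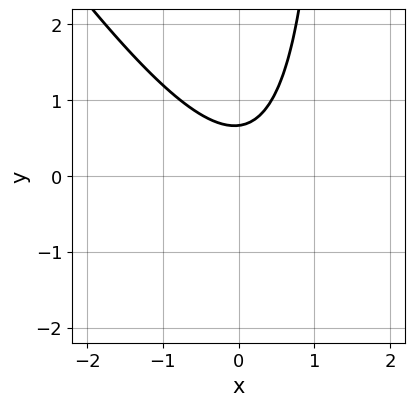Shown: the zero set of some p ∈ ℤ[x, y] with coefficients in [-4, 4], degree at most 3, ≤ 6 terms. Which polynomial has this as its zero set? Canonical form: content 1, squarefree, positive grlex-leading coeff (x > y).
3*x^2 + 2*x*y - x - 3*y + 2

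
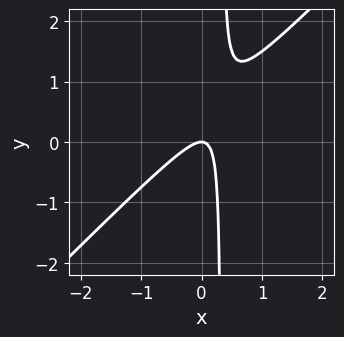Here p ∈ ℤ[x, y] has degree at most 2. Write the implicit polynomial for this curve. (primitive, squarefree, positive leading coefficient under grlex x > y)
3*x^2 - 3*x*y + y

(a) Degree: the shape is more complex than any degree-1 curve, so deg p = 2.
(b) Observable constraints: it meets the y-axis at y = 0 (among the integer gridlines); one x-axis crossing is at x = 0.
(c) Together with the visible shape, these determine p as stated.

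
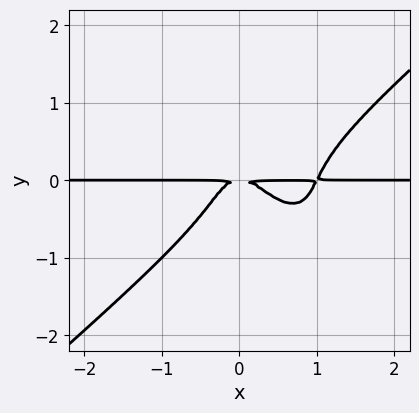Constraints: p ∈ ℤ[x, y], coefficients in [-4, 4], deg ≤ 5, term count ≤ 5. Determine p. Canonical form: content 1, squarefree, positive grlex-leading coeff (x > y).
1. The degree is 4 — a generic line meets the curve in up to 4 points.
2. From the visible intercepts: every point of the x-axis in the box is on the curve.
3. Assembling these constraints gives the stated polynomial.

2*x^3*y - x*y^3 - 2*y^4 - 2*x^2*y - y^2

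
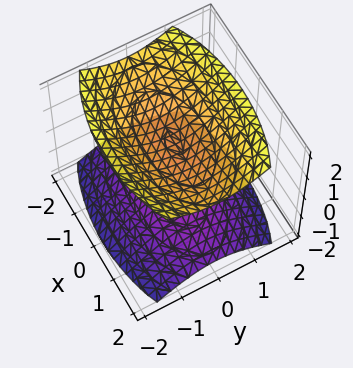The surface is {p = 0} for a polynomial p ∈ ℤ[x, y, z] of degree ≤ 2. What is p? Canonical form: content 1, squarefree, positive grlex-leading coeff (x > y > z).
1. There are 2 components. They look like related sheets of one shape, so recover p as a whole.
2. Degree: two separate bowl-shaped sheets opening away from each other; a quadric, so deg p = 2.
3. Symmetries: it's symmetric under x → −x, forcing even powers of x; mirror symmetry y ↦ −y ⇒ only even powers of y; mirror symmetry z ↦ −z ⇒ only even powers of z.
4. Observable constraints: no x-intercept at any integer in the box; it misses every integer gridline on the y-axis; the z-axis gridline crossings are at z ∈ {-1, 1}.
5. The integer polynomial consistent with all of this is the stated p.

x^2 + 3*y^2 - 3*z^2 + 3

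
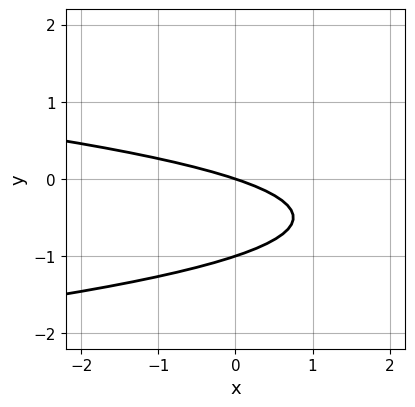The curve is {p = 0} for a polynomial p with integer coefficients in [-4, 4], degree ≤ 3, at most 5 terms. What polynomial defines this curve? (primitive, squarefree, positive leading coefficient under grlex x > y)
(a) Degree: no degree-1 curve has this shape, so deg p = 2.
(b) Observable constraints: among the integer gridlines, it crosses the y-axis at y ∈ {-1, 0}; it crosses the x-axis at the gridline x = 0.
(c) Fitting integer coefficients to these (and the overall shape) gives p.

3*y^2 + x + 3*y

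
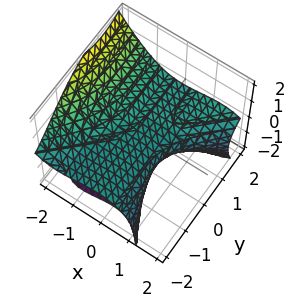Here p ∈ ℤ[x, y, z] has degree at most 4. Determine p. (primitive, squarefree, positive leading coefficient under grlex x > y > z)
x^3 - x^2*y + y^2*z + 2*z^2 + 2*z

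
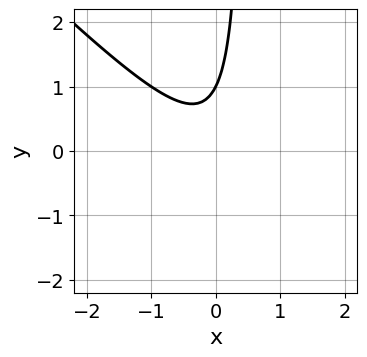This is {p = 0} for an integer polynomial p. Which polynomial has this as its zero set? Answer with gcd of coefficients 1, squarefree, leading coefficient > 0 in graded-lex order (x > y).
2*x^2 + 2*x*y - y + 1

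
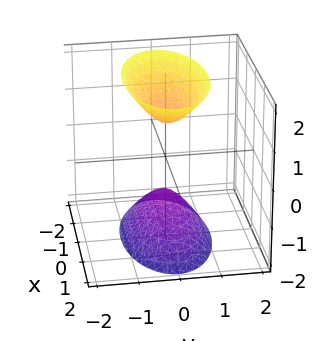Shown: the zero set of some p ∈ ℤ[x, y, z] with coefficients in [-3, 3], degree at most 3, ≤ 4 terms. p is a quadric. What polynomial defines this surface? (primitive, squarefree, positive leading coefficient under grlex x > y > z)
x^2 + 3*y^2 - z^2 + 1

There are 2 components.
The degree is 2 — two sheets facing apart; a quadric.
Symmetries: it's symmetric under z → −z, forcing even powers of z; it's symmetric under y → −y, forcing even powers of y; the x ↦ −x reflection is a symmetry, so x appears only in even powers.
Reading off the gridlines: it misses every integer gridline on the x-axis; no y-intercept at any integer in the box.
Matching integer coefficients to the picture gives p.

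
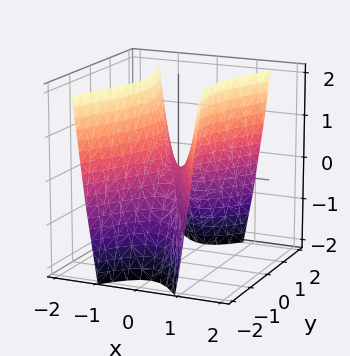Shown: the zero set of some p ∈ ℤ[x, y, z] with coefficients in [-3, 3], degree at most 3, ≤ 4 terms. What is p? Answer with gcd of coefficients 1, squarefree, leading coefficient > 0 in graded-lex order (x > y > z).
(a) Degree: a saddle surface; a quadric, so deg p = 2.
(b) Symmetries: the y ↦ −y reflection is a symmetry, so y appears only in even powers; mirror symmetry x ↦ −x ⇒ only even powers of x.
(c) Reading off the gridlines: one y-axis crossing is at y = 0; one z-axis crossing is at z = 0.
(d) Fitting integer coefficients to these (and the overall shape) gives p.

3*x^2 - y^2 - z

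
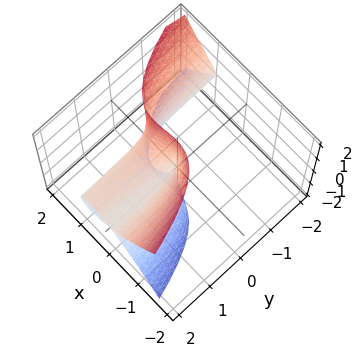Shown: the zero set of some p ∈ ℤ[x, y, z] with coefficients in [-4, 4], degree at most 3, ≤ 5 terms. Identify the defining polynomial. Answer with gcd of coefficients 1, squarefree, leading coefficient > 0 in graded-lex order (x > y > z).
(a) deg p = 3. A generic line meets the surface in up to 3 points.
(b) Observable constraints: the visible z-axis segment lies entirely on the surface; the visible y-axis segment lies entirely on the surface; it meets the x-axis at x = 1 (among the integer gridlines).
(c) Solving for integer coefficients yields p as stated.

3*x^3 + 2*y*z^2 - 3*x^2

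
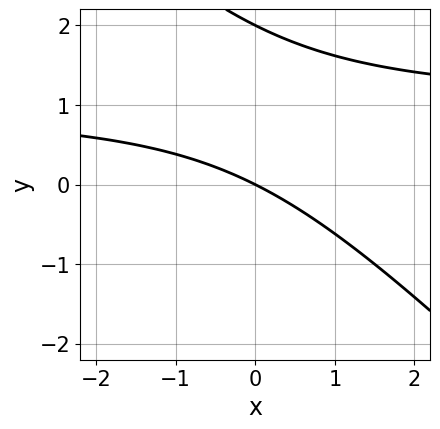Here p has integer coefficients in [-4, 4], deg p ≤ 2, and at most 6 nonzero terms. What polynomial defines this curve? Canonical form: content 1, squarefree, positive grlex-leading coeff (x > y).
x*y + y^2 - x - 2*y

(a) Degree: the shape is more complex than any degree-1 curve, so deg p = 2.
(b) Checking where it meets the axes: one x-axis crossing is at x = 0; among the integer gridlines, it crosses the y-axis at y ∈ {0, 2}.
(c) Assembling these constraints gives the stated polynomial.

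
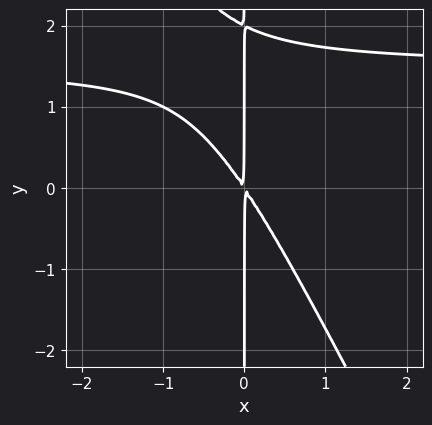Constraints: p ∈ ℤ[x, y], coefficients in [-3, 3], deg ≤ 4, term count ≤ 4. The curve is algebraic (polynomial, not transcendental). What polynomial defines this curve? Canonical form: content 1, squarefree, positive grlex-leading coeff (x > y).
2*x^2*y + x*y^2 - 3*x^2 - 2*x*y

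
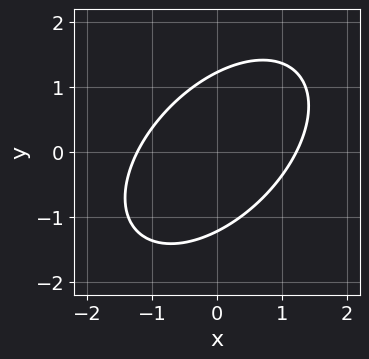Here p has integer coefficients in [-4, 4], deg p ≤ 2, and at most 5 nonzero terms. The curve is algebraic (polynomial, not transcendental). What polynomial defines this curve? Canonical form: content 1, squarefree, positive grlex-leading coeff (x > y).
2*x^2 - 2*x*y + 2*y^2 - 3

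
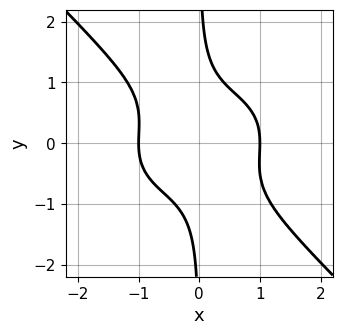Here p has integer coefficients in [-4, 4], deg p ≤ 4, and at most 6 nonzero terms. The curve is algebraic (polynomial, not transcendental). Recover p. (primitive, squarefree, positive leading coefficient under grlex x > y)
x^4 + x^2*y^2 + 2*x*y^3 - 1

First, degree: the shape is more complex than any degree-3 curve, so deg p = 4.
Then, against the integer gridlines: the x-axis gridline crossings are at x ∈ {-1, 1}; no y-intercept at any integer in the box.
Finally, the integer polynomial consistent with all of this is the stated p.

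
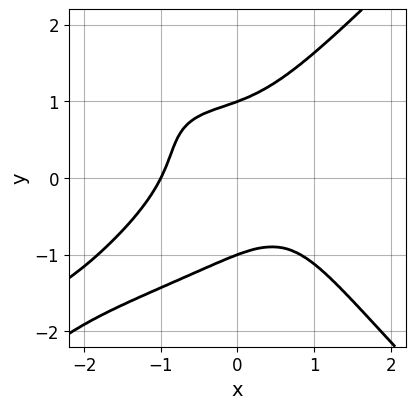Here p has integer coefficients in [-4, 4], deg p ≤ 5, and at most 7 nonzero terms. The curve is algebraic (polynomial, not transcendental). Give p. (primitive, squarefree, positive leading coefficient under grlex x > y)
1. deg p = 4.
2. Checking where it meets the axes: it meets the x-axis at x = -1 (among the integer gridlines); among the integer gridlines, it crosses the y-axis at y ∈ {-1, 1}.
3. These observations pin down the coefficients.

2*x^2*y^2 - 2*y^4 + 2*x^3 + 3*x*y + 2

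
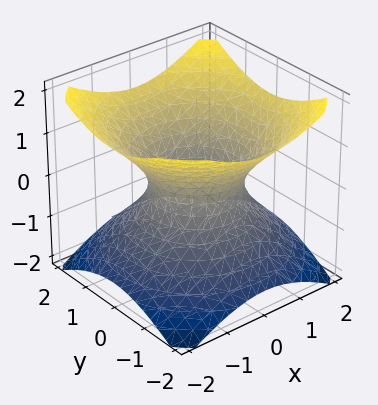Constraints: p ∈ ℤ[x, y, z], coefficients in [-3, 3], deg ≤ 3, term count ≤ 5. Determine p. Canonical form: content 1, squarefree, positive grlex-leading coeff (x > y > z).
2*x^2 + 2*y^2 - 3*z^2 - 2

1. Degree: one connected sheet with a waist; a quadric, so deg p = 2.
2. Symmetries: the z ↦ −z reflection is a symmetry, so z appears only in even powers; every cross-section ⟂ z is a circle, so x, y appear only via x² + y².
3. Against the integer gridlines: no z-intercept at any integer in the box; a circular section at z = 1 has radius between 1 and 2; the x-axis gridline crossings are at x ∈ {-1, 1}; among the integer gridlines, it crosses the y-axis at y ∈ {-1, 1}.
4. Together with the visible shape, these determine p as stated.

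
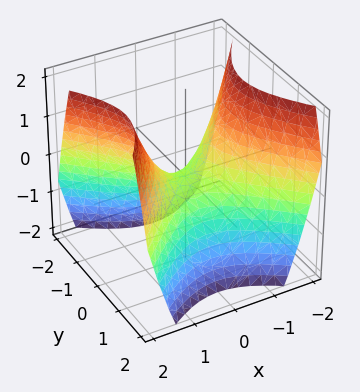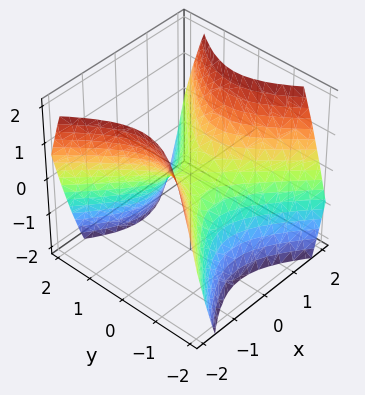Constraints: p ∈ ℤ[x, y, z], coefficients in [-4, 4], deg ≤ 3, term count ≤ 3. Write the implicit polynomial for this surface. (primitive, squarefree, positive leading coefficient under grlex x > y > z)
1. The degree is 2 — a saddle surface; a quadric.
2. Symmetries: mirror symmetry x ↦ −x ⇒ only even powers of x; the y ↦ −y reflection is a symmetry, so y appears only in even powers.
3. Checking where it meets the axes: one y-axis crossing is at y = 0; one z-axis crossing is at z = 0; one x-axis crossing is at x = 0.
4. Together with the visible shape, these determine p as stated.

x^2 - y^2 - z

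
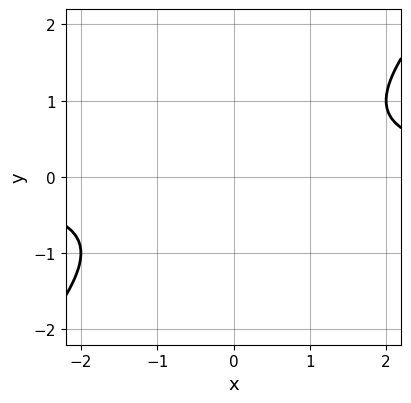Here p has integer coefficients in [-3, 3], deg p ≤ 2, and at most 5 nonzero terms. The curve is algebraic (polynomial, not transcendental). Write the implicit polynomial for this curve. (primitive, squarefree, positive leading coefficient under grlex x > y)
x*y - y^2 - 1

1. The degree is 2 — the shape is more complex than any degree-1 curve.
2. Observable constraints: no x-intercept at any integer in the box; no y-intercept at any integer in the box.
3. Assembling these constraints gives the stated polynomial.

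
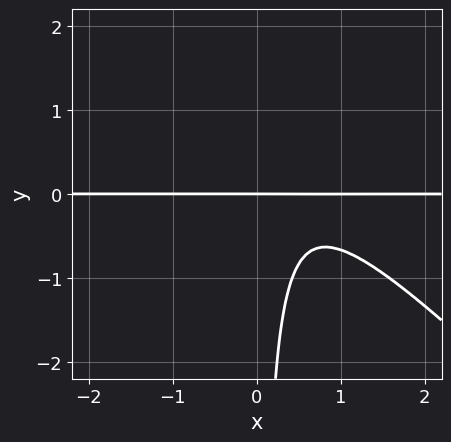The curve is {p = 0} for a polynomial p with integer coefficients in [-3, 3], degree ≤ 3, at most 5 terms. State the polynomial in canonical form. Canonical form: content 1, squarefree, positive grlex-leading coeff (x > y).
1. Degree: a generic line meets the curve in up to 3 points, so deg p = 3.
2. Observable constraints: the visible x-axis segment lies entirely on the curve; it meets the y-axis at y = 0 (among the integer gridlines).
3. Matching integer coefficients to the picture gives p.

3*x^2*y + 3*x*y^2 - 3*x*y + 2*y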